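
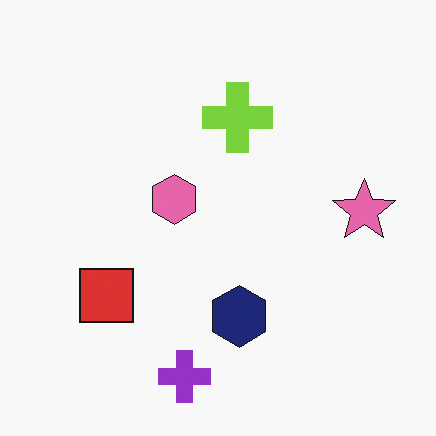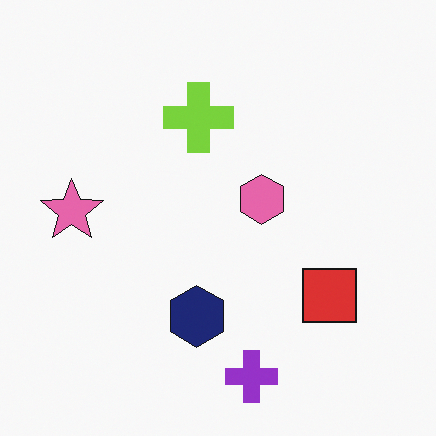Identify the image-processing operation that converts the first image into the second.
This is the original image flipped horizontally (left ↔ right).

The pink star is in the right of the first image and the left of the second — shapes on opposite sides of the vertical midline have swapped in a mirror flip.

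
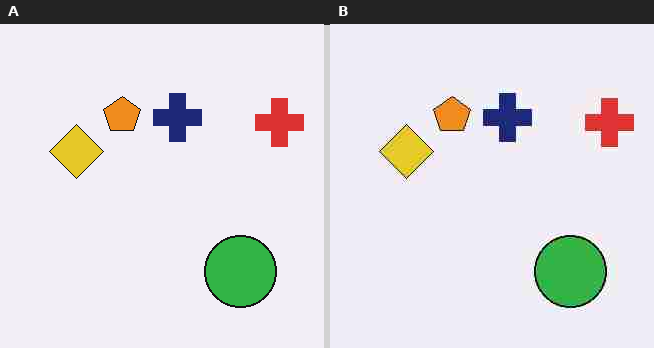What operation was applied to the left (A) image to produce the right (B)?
Degraded with heavy JPEG compression.

Blocky 8×8 compression artifacts appear around shape edges and the flat background shows ringing — characteristic JPEG degradation.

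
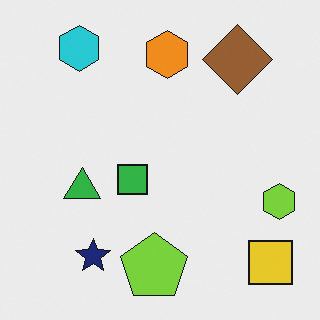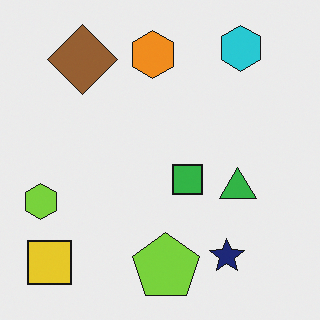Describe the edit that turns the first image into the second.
The second image is the first flipped horizontally (left ↔ right).

The lime hexagon is in the right of the first image and the left of the second — shapes on opposite sides of the vertical midline have swapped in a mirror flip.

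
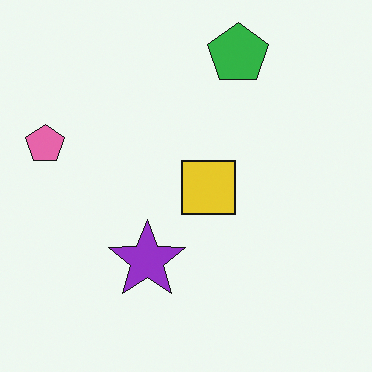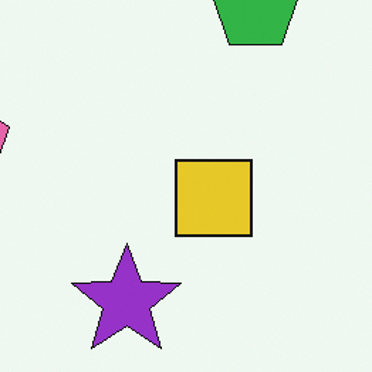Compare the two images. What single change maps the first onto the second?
The image was cropped to a modestly smaller region and rescaled.

The visible shapes are larger and the field of view is narrower; shapes near the original edges may be partly or wholly outside the frame — a crop-and-rescale.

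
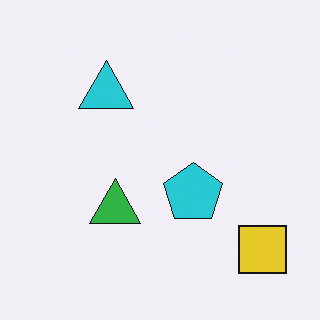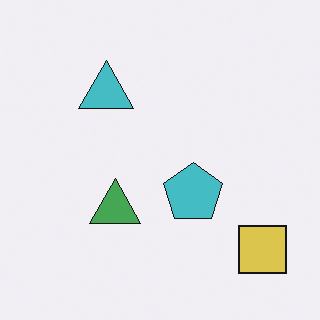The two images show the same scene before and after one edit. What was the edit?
It was slightly desaturated.

All colors are more muted and greyish — a global saturation change.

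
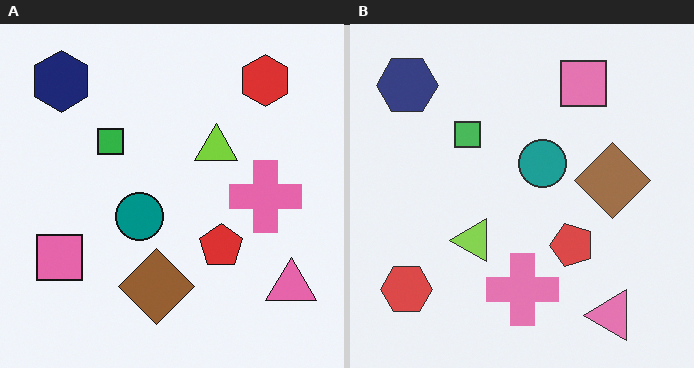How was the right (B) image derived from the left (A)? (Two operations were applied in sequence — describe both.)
Given slightly reduced contrast, then transposed (reflected across the top-left ↔ bottom-right diagonal).

Tones are pushed toward mid-grey across the whole image — a global contrast change. Shapes have swapped their row and column positions — what was in the top-right is now in the bottom-left — a diagonal reflection.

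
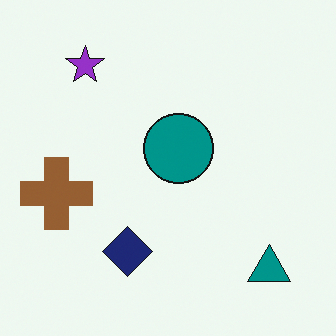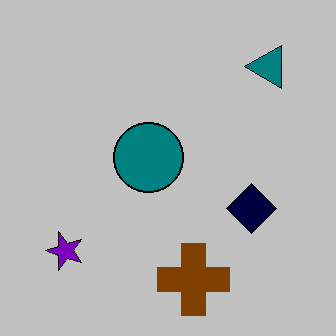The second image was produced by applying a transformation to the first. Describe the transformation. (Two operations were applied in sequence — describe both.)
The image was rotated 90° counter-clockwise, then aggressively posterized.

The teal triangle sits in the bottom-right of the first image and the top-right of the second — consistent with a whole-image 90° counter-clockwise rotation. Each flat color has snapped to a coarser quantized level — most visibly, the near-white background has dropped to a flat grey.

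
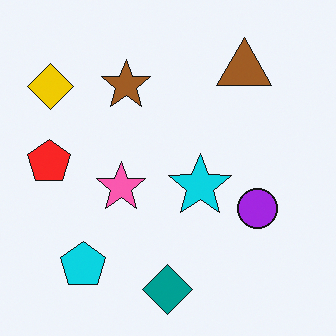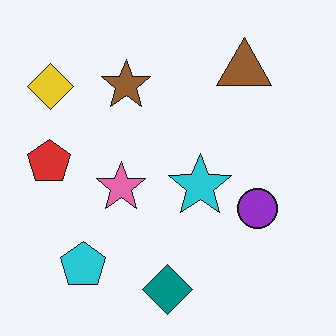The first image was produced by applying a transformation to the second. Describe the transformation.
The image was slightly oversaturated.

All colors are more vivid — a global saturation change.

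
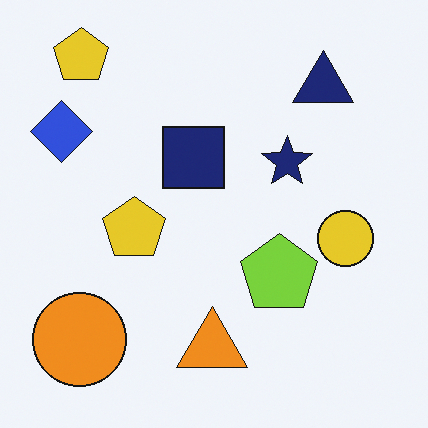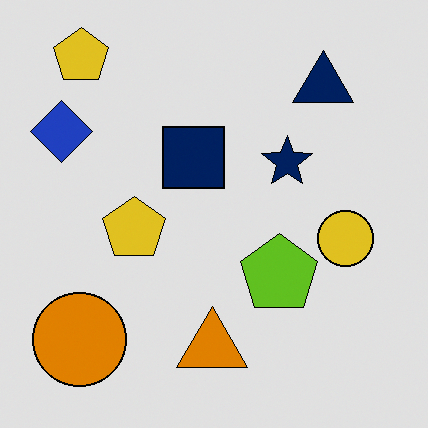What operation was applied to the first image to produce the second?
The transformation is: moderately posterized.

Each flat color has snapped to a coarser quantized level — most visibly, the near-white background has dropped to a flat grey.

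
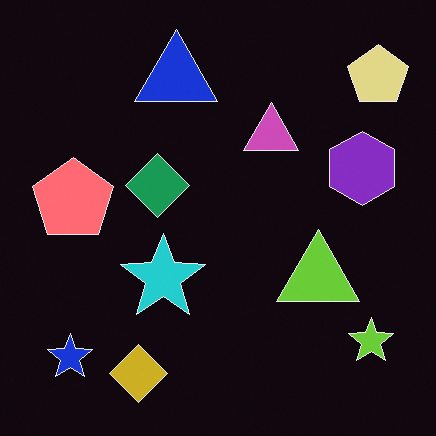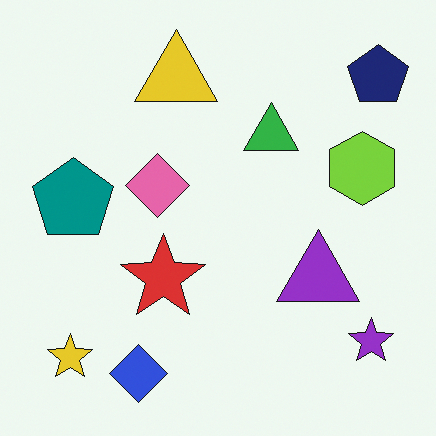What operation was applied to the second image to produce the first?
The image was color-inverted (negative).

The light background has become dark and every shape's color is its complement — a photographic negative.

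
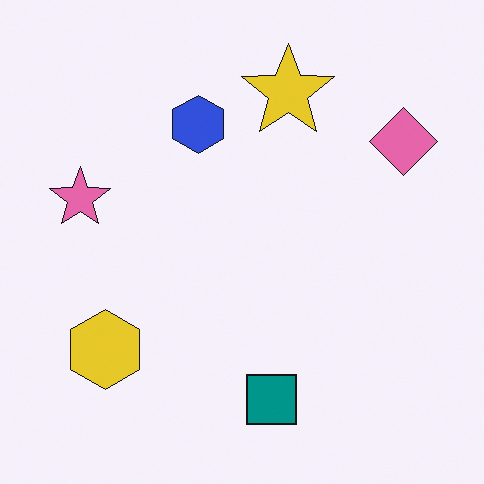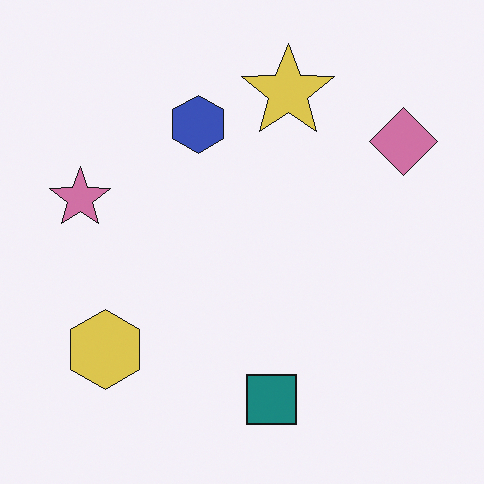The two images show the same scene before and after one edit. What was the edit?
The second image is the first slightly desaturated.

All colors are more muted and greyish — a global saturation change.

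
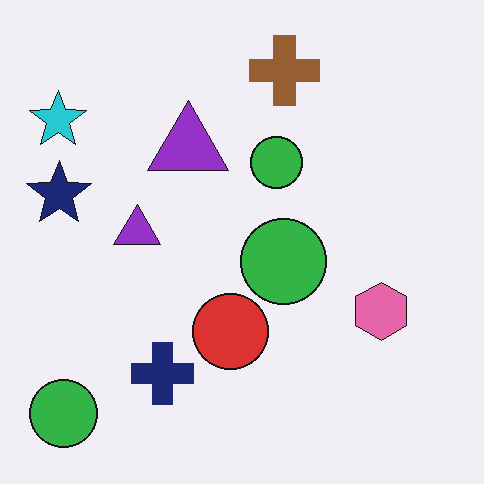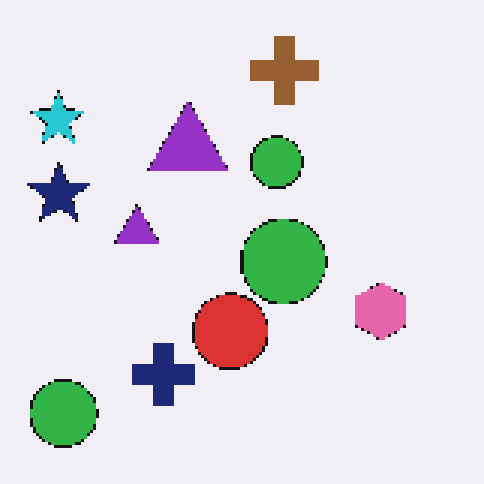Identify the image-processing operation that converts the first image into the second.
It was lightly pixelated (a mild mosaic effect).

Shapes are reduced to large square blocks; fine edges and outlines are lost — a downscale-then-upscale (mosaic) effect.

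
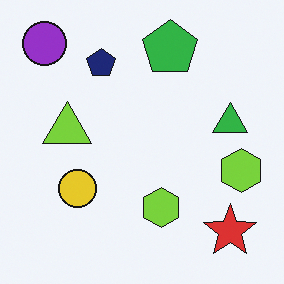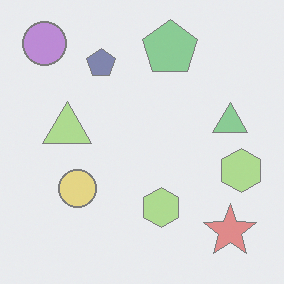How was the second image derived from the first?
The image was given much lower contrast.

Tones are pushed toward mid-grey across the whole image — a global contrast change.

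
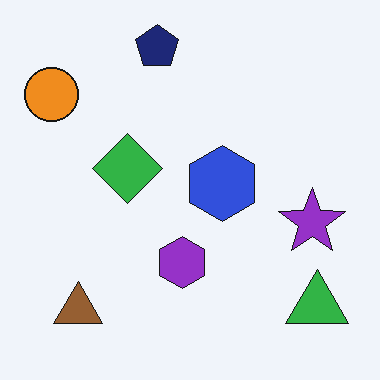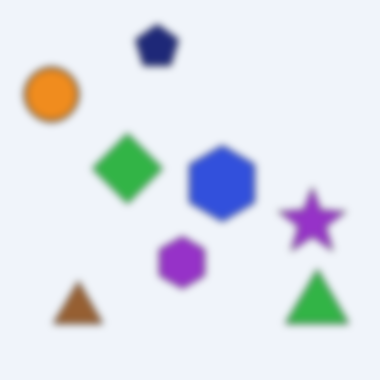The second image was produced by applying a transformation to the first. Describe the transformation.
Noticeably gaussian-blurred.

Shape edges and outlines are uniformly softened across the whole image.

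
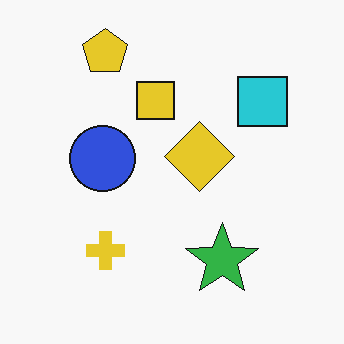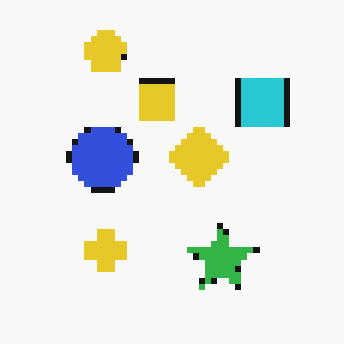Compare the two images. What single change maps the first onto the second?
The transformation is: pixelated into visible square blocks.

Shapes are reduced to large square blocks; fine edges and outlines are lost — a downscale-then-upscale (mosaic) effect.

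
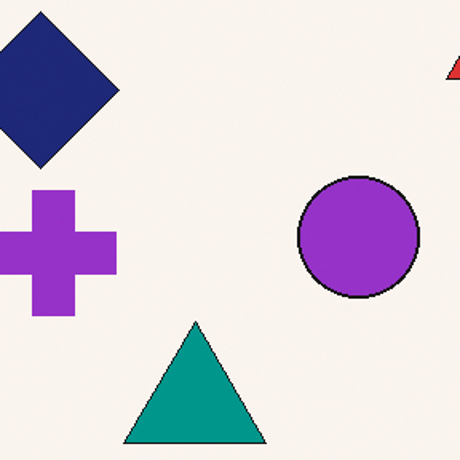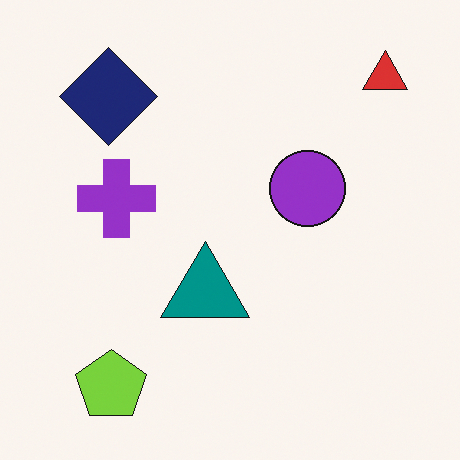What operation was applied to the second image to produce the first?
The first image is the second cropped to a modestly smaller region and rescaled.

The visible shapes are larger and the field of view is narrower; shapes near the original edges may be partly or wholly outside the frame — a crop-and-rescale.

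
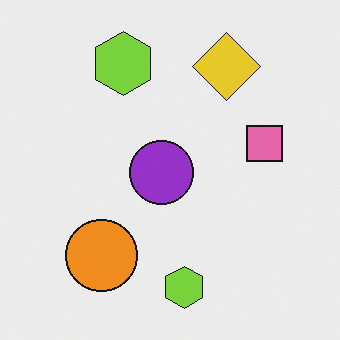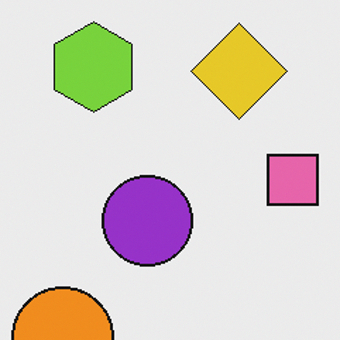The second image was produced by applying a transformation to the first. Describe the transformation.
Cropped slightly and scaled back up.

The visible shapes are larger and the field of view is narrower; shapes near the original edges may be partly or wholly outside the frame — a crop-and-rescale.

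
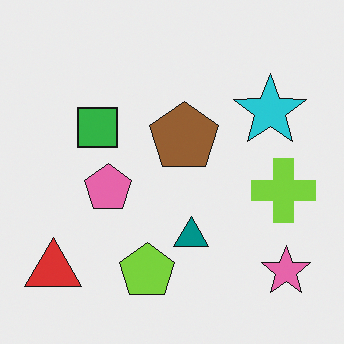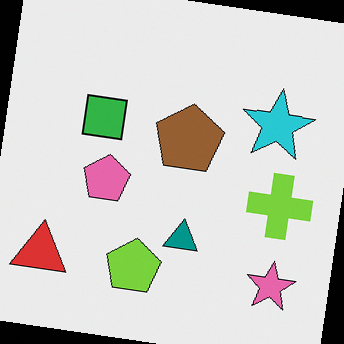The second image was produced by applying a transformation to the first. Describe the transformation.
The image was rotated clockwise by a slight angle.

Every shape is tilted by the same angle and the image corners show triangular fill wedges — a whole-image rotation by a non-right angle.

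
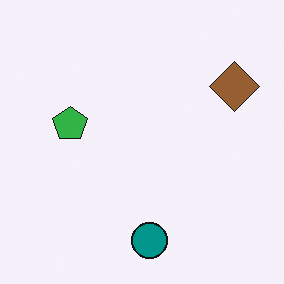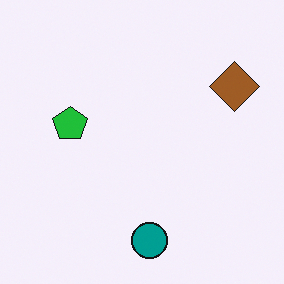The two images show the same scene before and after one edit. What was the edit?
It was slightly oversaturated.

All colors are more vivid — a global saturation change.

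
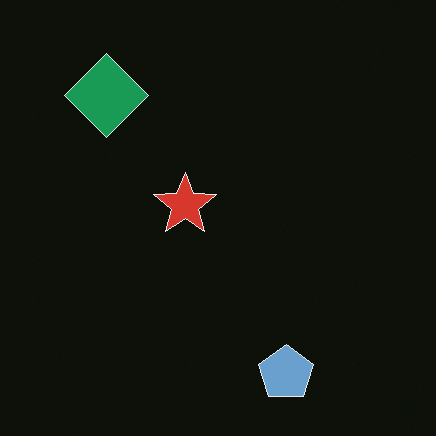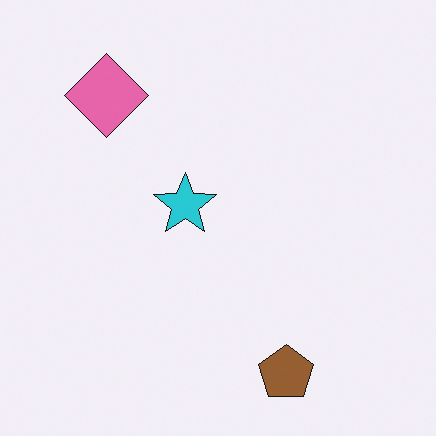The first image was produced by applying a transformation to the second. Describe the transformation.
Color-inverted (negative).

The light background has become dark and every shape's color is its complement — a photographic negative.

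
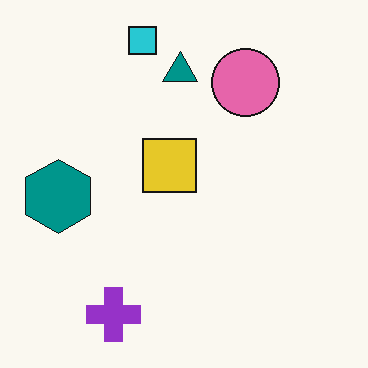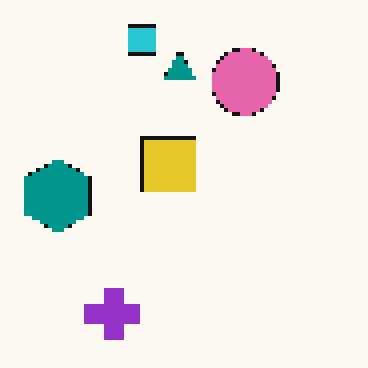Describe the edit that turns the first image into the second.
The transformation is: mildly pixelated.

Shapes are reduced to large square blocks; fine edges and outlines are lost — a downscale-then-upscale (mosaic) effect.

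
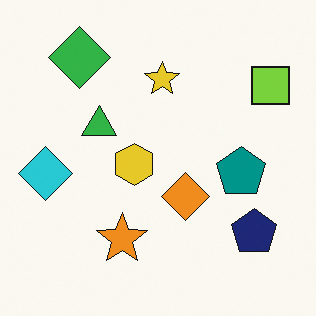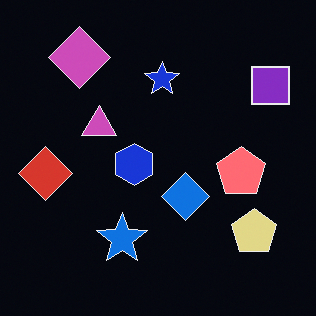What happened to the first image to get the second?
Color-inverted (negative).

The light background has become dark and every shape's color is its complement — a photographic negative.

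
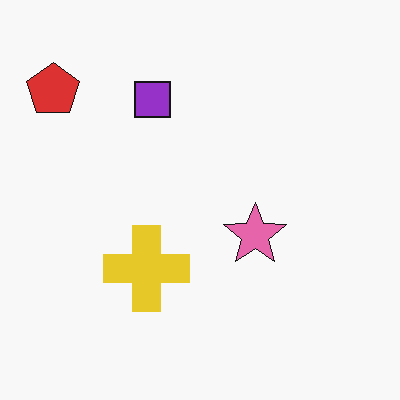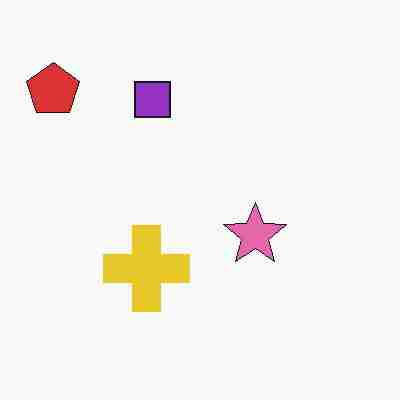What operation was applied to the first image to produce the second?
The image was degraded with heavy JPEG compression.

Blocky 8×8 compression artifacts appear around shape edges and the flat background shows ringing — characteristic JPEG degradation.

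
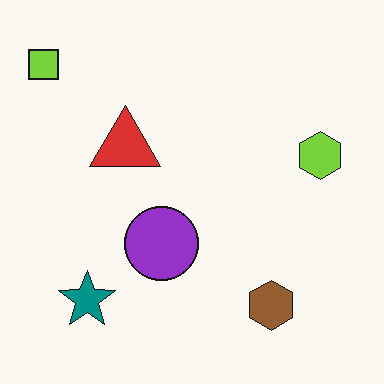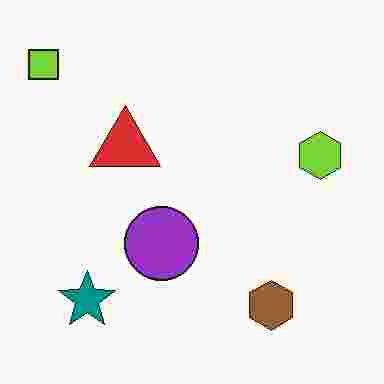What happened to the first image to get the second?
The transformation is: heavily JPEG-compressed with obvious blocking artifacts.

Blocky 8×8 compression artifacts appear around shape edges and the flat background shows ringing — characteristic JPEG degradation.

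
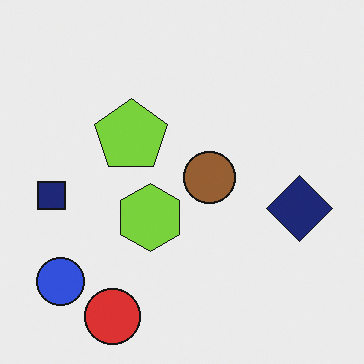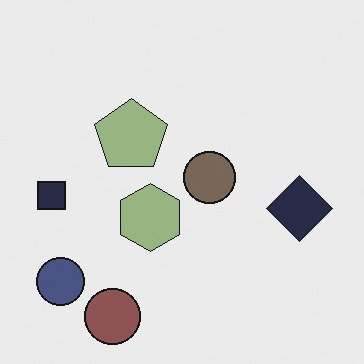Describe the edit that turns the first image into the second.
Heavily desaturated.

All colors are more muted and greyish — a global saturation change.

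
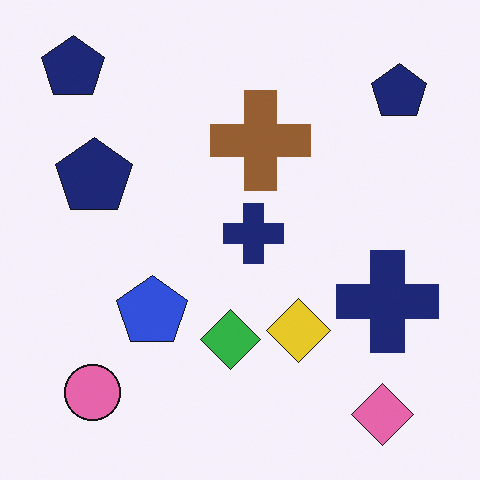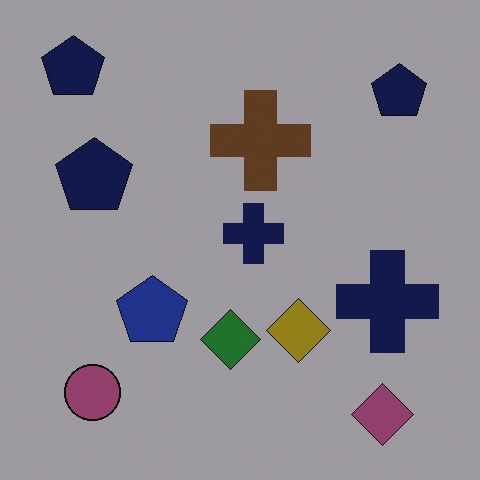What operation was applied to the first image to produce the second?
Substantially darkened.

Every pixel — background and shapes alike — is uniformly darkened.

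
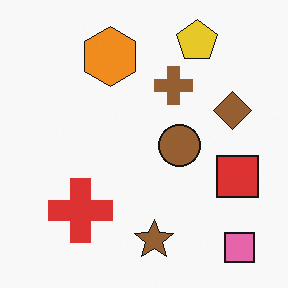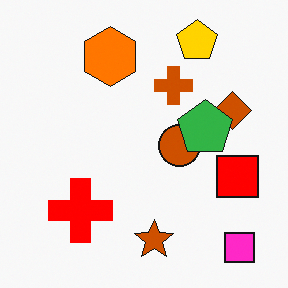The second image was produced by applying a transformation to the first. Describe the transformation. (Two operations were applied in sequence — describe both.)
It was heavily oversaturated, then overlaid with an additional green pentagon.

All colors are more vivid — a global saturation change. A green pentagon appears in the second image that is absent from the first.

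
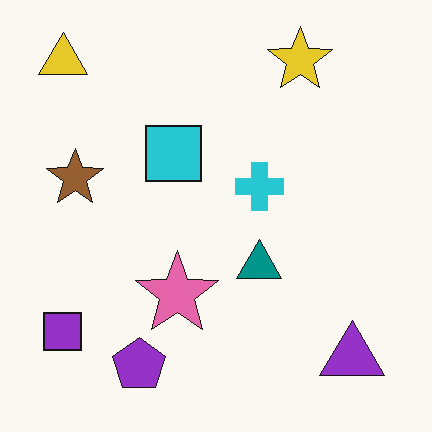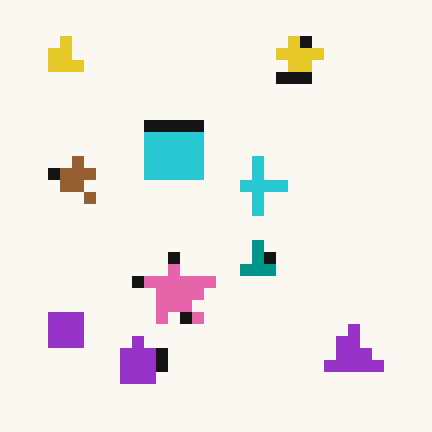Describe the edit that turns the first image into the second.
The second image is the first coarsely pixelated.

Shapes are reduced to large square blocks; fine edges and outlines are lost — a downscale-then-upscale (mosaic) effect.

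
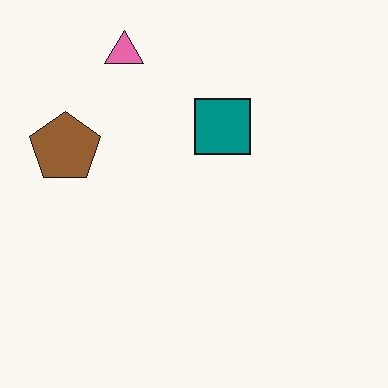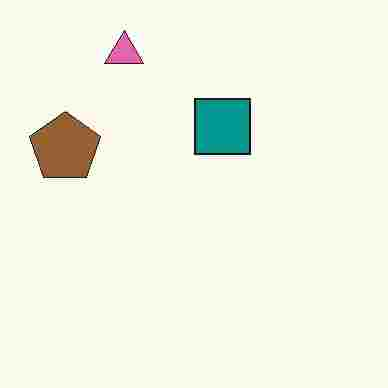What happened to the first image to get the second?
The second image is the first heavily JPEG-compressed with obvious blocking artifacts.

Blocky 8×8 compression artifacts appear around shape edges and the flat background shows ringing — characteristic JPEG degradation.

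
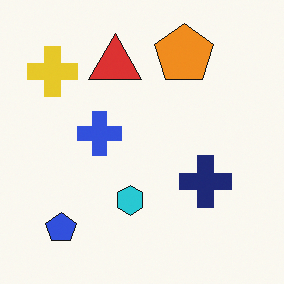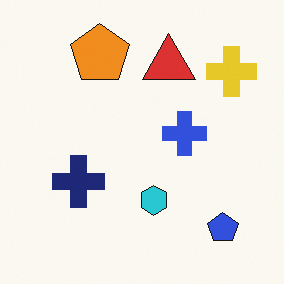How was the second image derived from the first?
This is the original image flipped horizontally (left ↔ right).

The yellow cross is in the top-left of the first image and the top-right of the second — shapes on opposite sides of the vertical midline have swapped in a mirror flip.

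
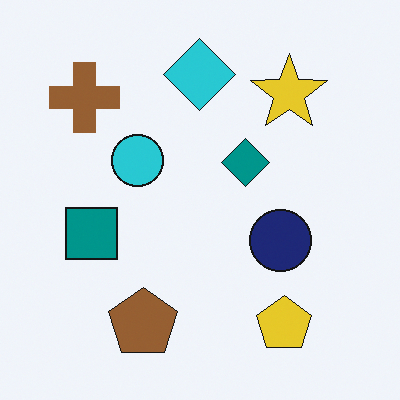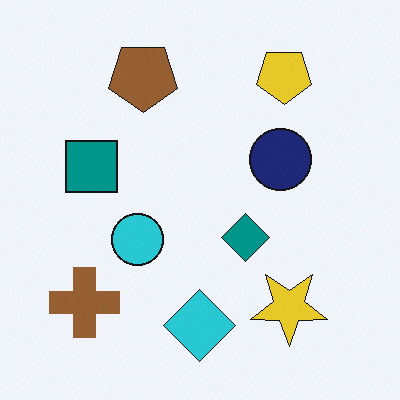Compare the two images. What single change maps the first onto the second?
This is the original image flipped vertically (top ↔ bottom).

The cyan diamond is in the top of the first image and the bottom of the second — shapes on opposite sides of the horizontal midline have swapped in a mirror flip.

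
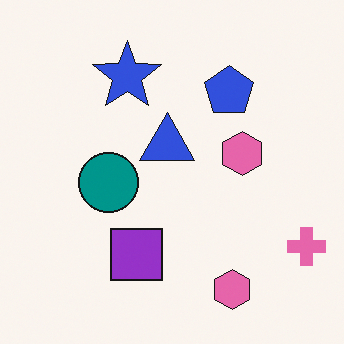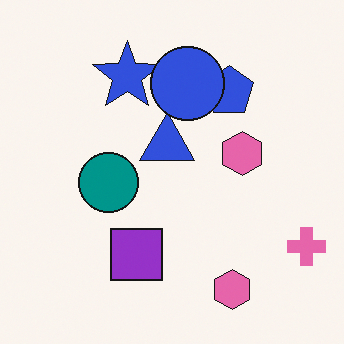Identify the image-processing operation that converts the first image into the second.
The transformation is: overlaid with an additional blue circle.

A blue circle appears in the second image that is absent from the first.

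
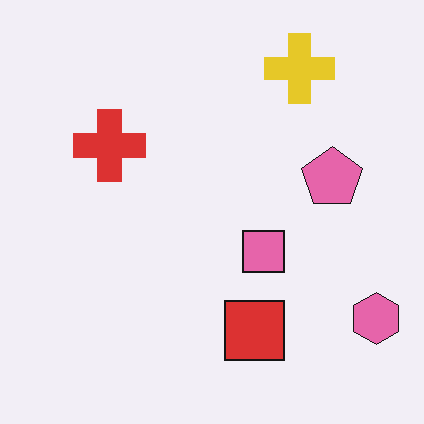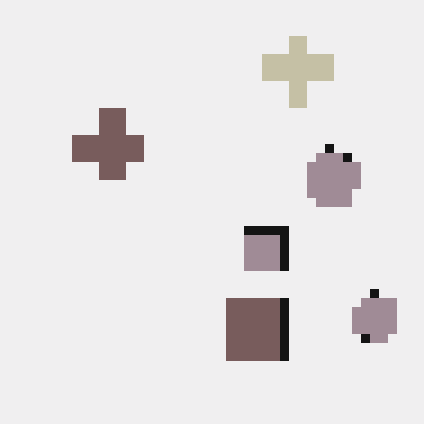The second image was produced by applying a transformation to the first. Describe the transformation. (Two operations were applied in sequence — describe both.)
The transformation is: heavily desaturated, then heavily pixelated into large blocks.

All colors are more muted and greyish — a global saturation change. Shapes are reduced to large square blocks; fine edges and outlines are lost — a downscale-then-upscale (mosaic) effect.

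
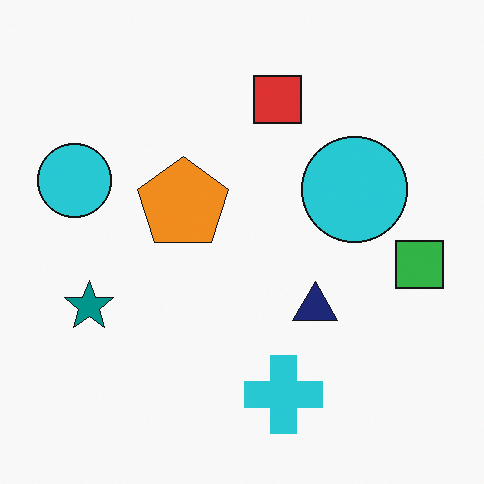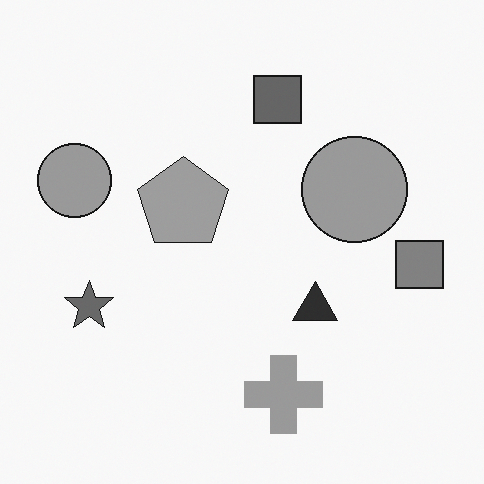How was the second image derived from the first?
It was converted to grayscale.

All color is removed — every shape is now a shade of grey.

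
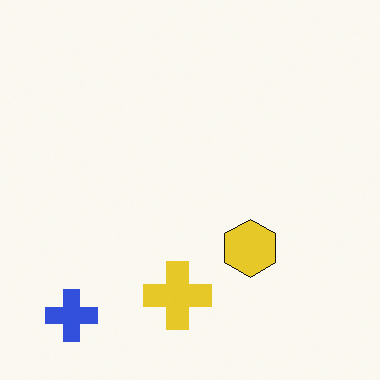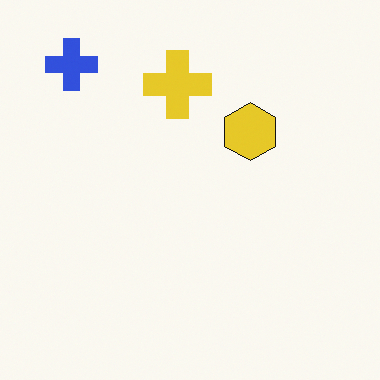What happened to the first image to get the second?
The image was flipped vertically (top ↔ bottom).

The blue cross is in the bottom-left of the first image and the top-left of the second — shapes on opposite sides of the horizontal midline have swapped in a mirror flip.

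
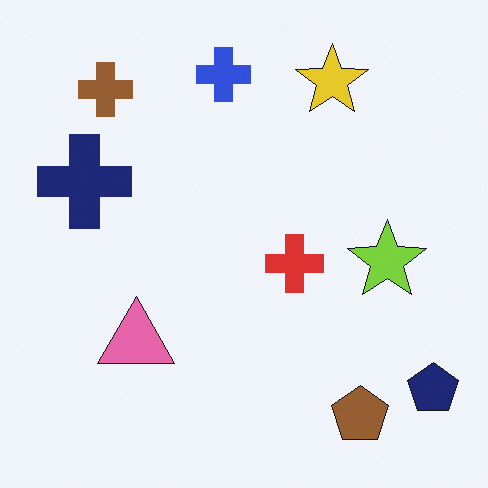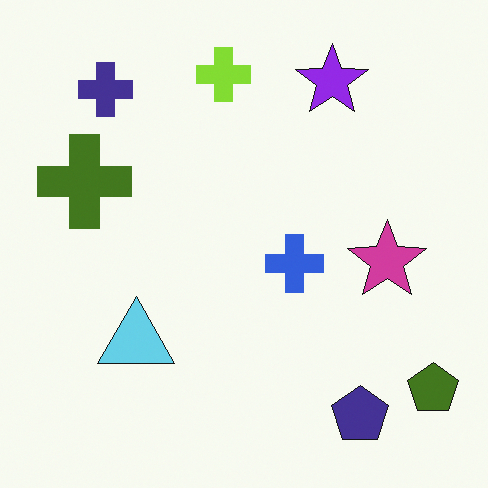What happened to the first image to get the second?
Hue-shifted through roughly half the color wheel.

Every shape's color has rotated by the same amount around the hue wheel — a uniform hue shift.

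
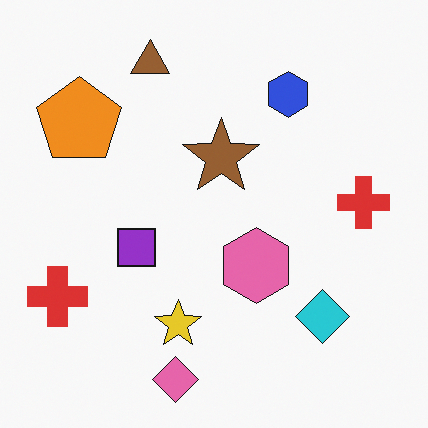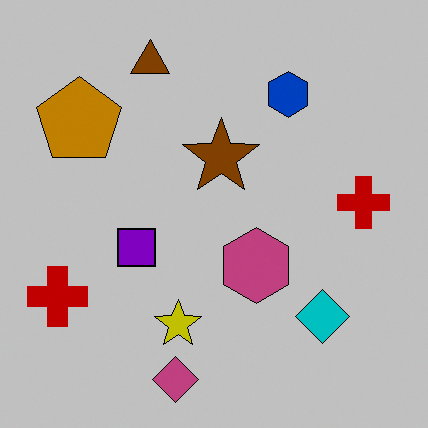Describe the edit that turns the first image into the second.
It was aggressively posterized.

Each flat color has snapped to a coarser quantized level — most visibly, the near-white background has dropped to a flat grey.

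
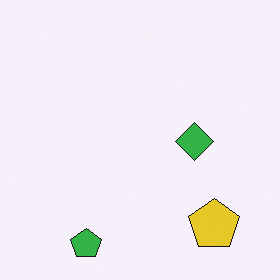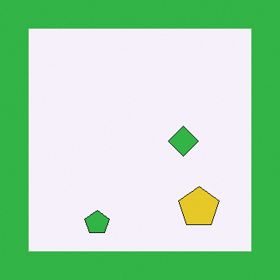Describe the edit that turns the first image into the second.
The second image is the first framed with a green border.

A solid green frame runs around the edge of the second image, with the content slightly shrunk inside it.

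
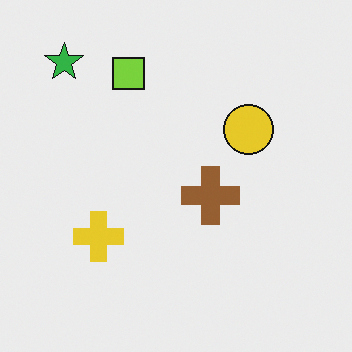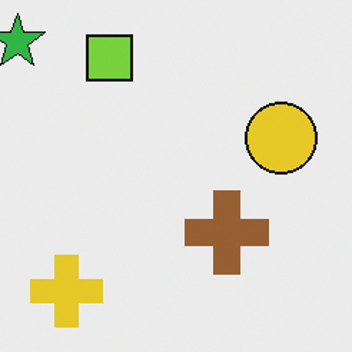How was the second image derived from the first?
This is the original image cropped slightly and scaled back up.

The visible shapes are larger and the field of view is narrower; shapes near the original edges may be partly or wholly outside the frame — a crop-and-rescale.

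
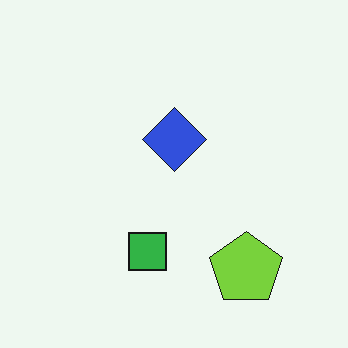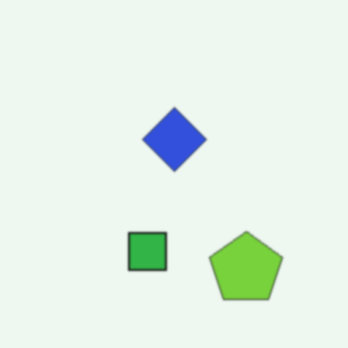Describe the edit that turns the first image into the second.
The transformation is: lightly blurred.

Shape edges and outlines are uniformly softened across the whole image.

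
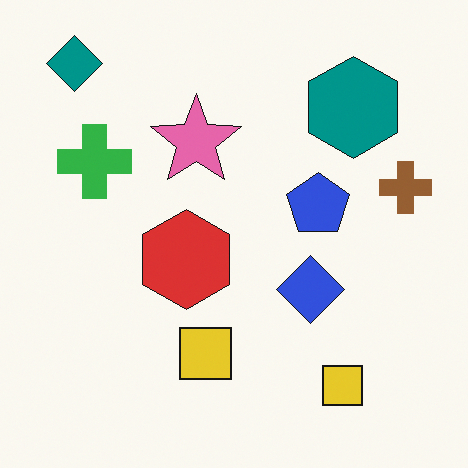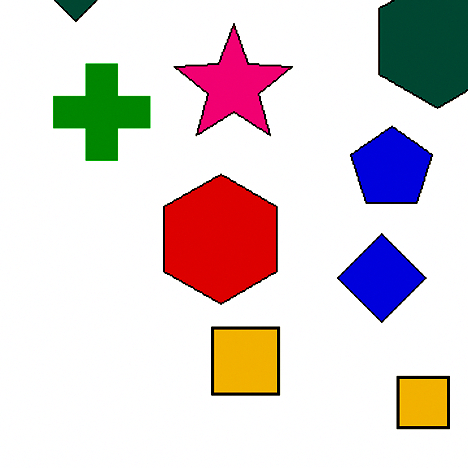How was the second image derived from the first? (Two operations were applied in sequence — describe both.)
This is the original image cropped to a modestly smaller region and rescaled, then boosted in contrast.

The visible shapes are larger and the field of view is narrower; shapes near the original edges may be partly or wholly outside the frame — a crop-and-rescale. Tones are pushed away from mid-grey across the whole image — a global contrast change.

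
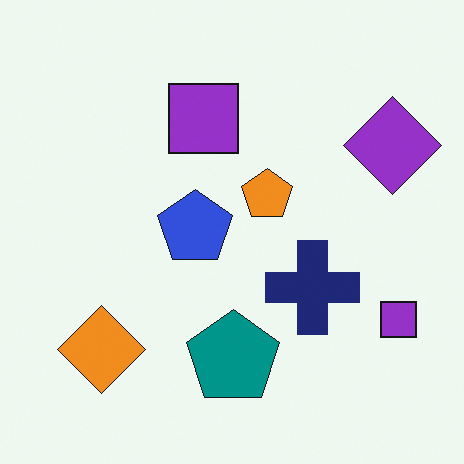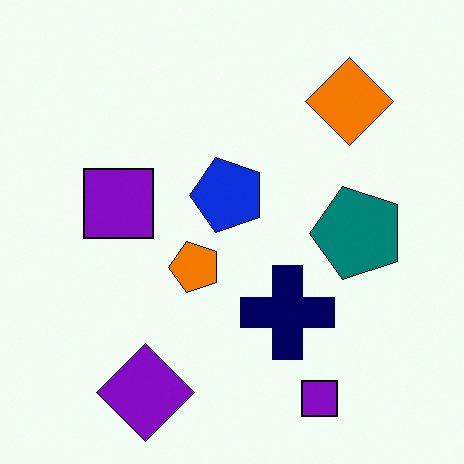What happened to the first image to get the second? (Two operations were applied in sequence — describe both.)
The second image is the first given slightly increased contrast, then transposed (reflected across the top-left ↔ bottom-right diagonal).

Tones are pushed away from mid-grey across the whole image — a global contrast change. Shapes have swapped their row and column positions — what was in the top-right is now in the bottom-left — a diagonal reflection.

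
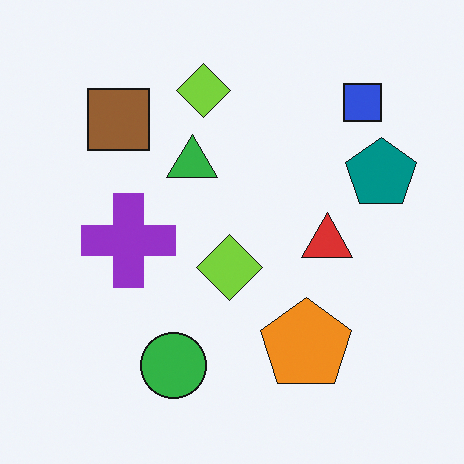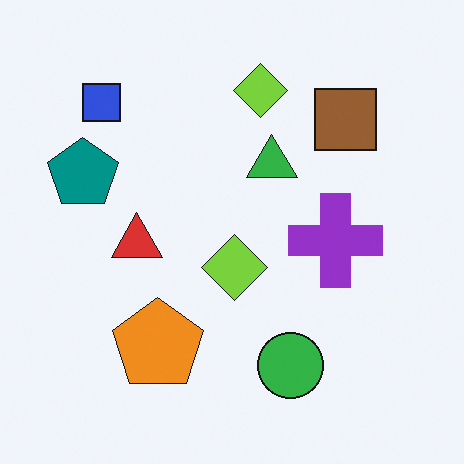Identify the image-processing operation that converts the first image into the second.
It was flipped horizontally (left ↔ right).

The teal pentagon is in the right of the first image and the left of the second — shapes on opposite sides of the vertical midline have swapped in a mirror flip.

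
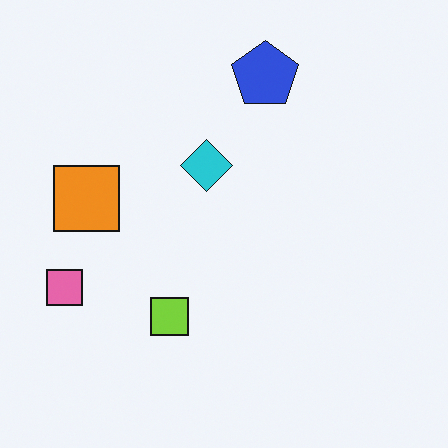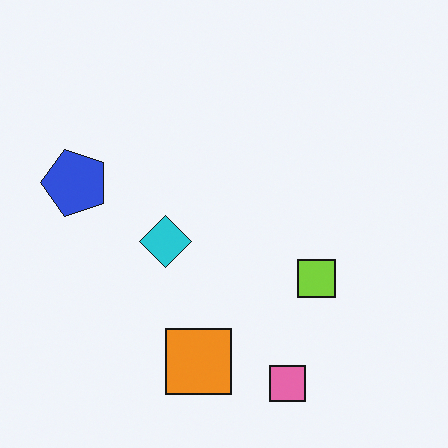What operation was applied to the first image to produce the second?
The image was rotated 90° counter-clockwise.

The pink square sits in the left of the first image and the bottom of the second — consistent with a whole-image 90° counter-clockwise rotation.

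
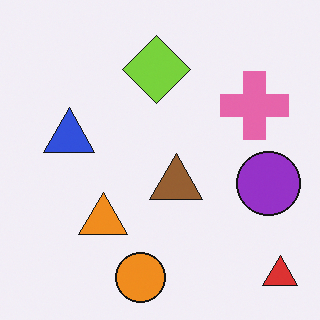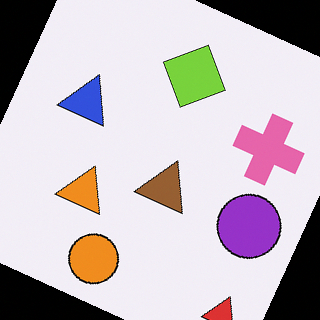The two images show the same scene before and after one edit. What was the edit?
The transformation is: rotated clockwise by a moderate amount.

Every shape is tilted by the same angle and the image corners show triangular fill wedges — a whole-image rotation by a non-right angle.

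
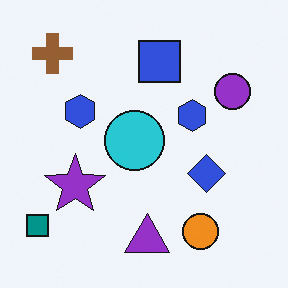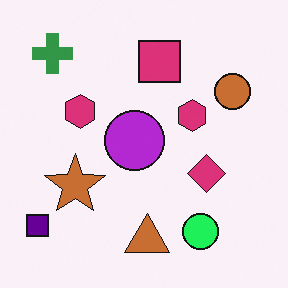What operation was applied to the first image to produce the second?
It was hue-shifted through roughly a third of the color wheel.

Every shape's color has rotated by the same amount around the hue wheel — a uniform hue shift.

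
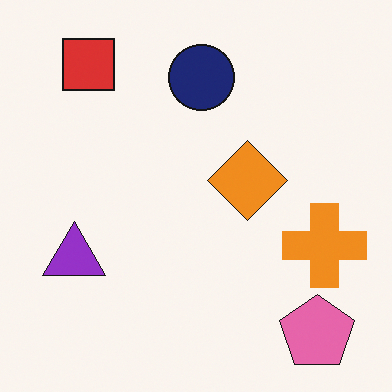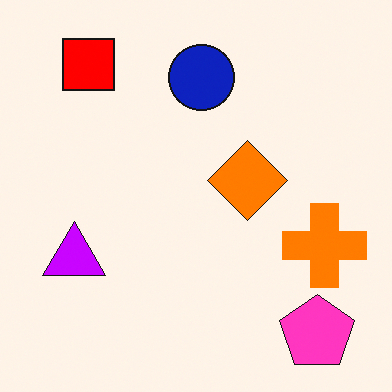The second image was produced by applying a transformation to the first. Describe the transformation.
Made much more vivid (saturation change).

All colors are more vivid — a global saturation change.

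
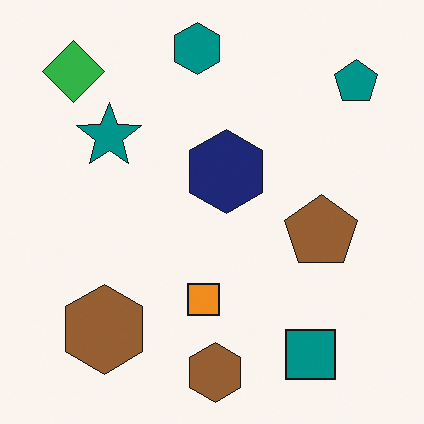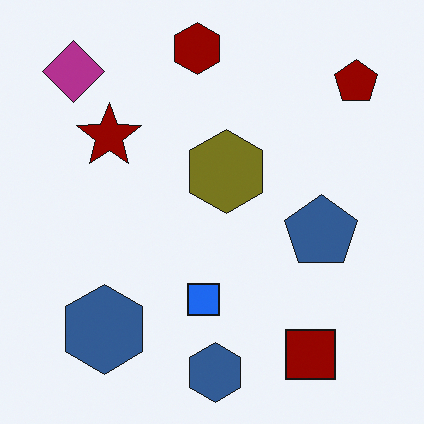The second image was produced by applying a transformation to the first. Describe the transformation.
This is the original image hue-shifted through roughly half the color wheel.

Every shape's color has rotated by the same amount around the hue wheel — a uniform hue shift.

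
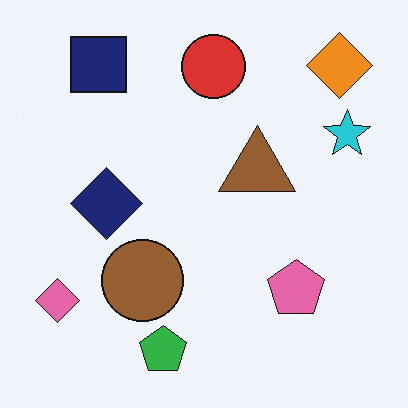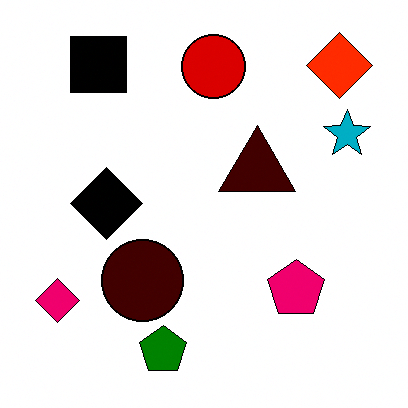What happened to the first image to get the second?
Boosted in contrast.

Tones are pushed away from mid-grey across the whole image — a global contrast change.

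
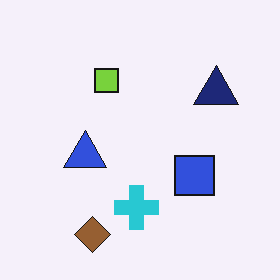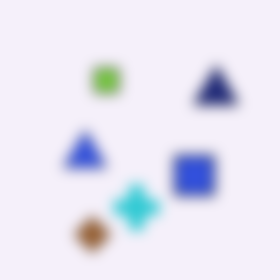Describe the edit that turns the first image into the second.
The transformation is: heavily blurred.

Shape edges and outlines are uniformly softened across the whole image.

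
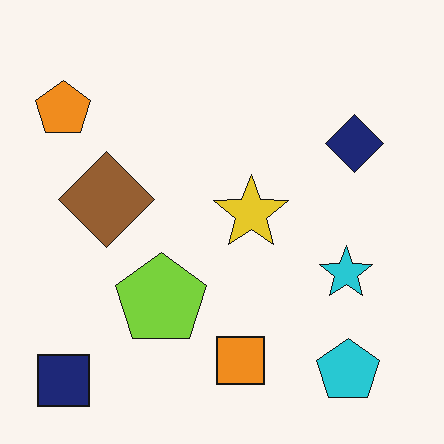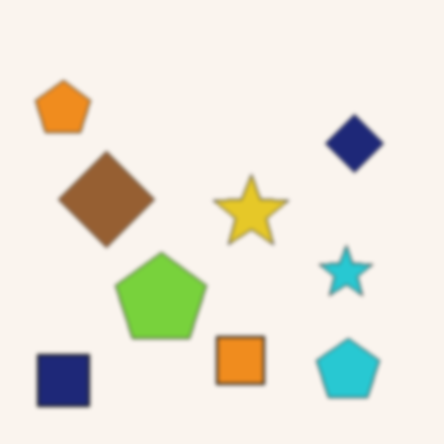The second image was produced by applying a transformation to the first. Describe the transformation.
The second image is the first slightly softened.

Shape edges and outlines are uniformly softened across the whole image.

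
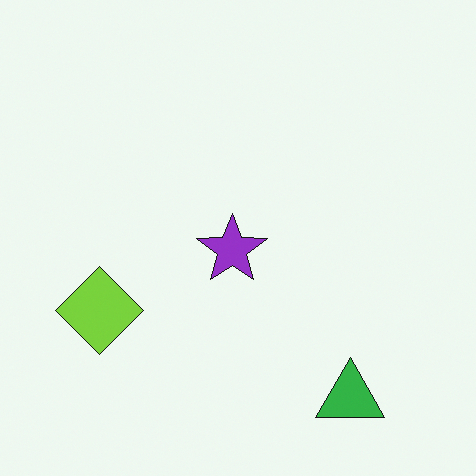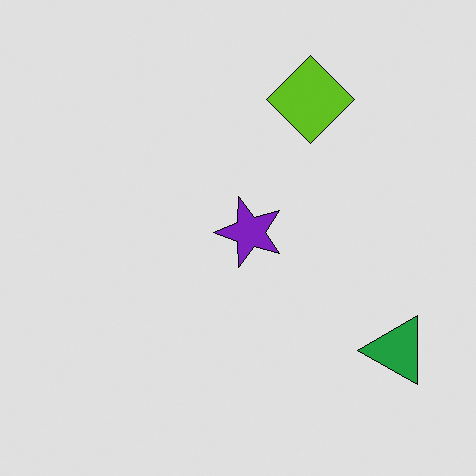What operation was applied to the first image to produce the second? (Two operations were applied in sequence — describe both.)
It was posterized to a reduced palette, then transposed (reflected across the top-left ↔ bottom-right diagonal).

Each flat color has snapped to a coarser quantized level — most visibly, the near-white background has dropped to a flat grey. Shapes have swapped their row and column positions — what was in the top-right is now in the bottom-left — a diagonal reflection.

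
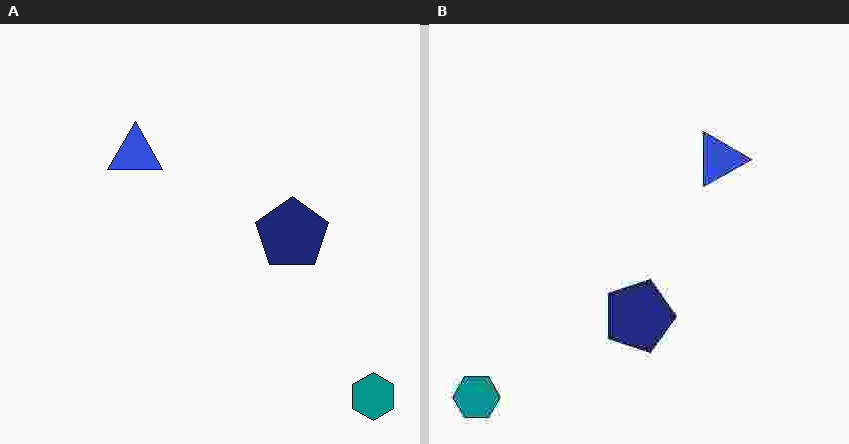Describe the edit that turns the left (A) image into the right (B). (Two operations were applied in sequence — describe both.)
Rotated 90° clockwise, then degraded with heavy JPEG compression.

The teal hexagon sits in the bottom-right of the left (A) image and the bottom-left of the right (B) — consistent with a whole-image 90° clockwise rotation. Blocky 8×8 compression artifacts appear around shape edges and the flat background shows ringing — characteristic JPEG degradation.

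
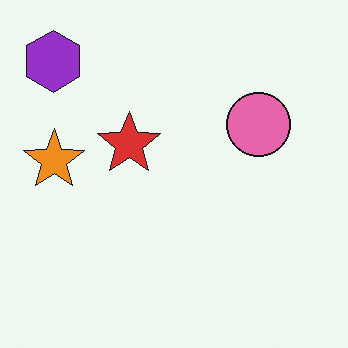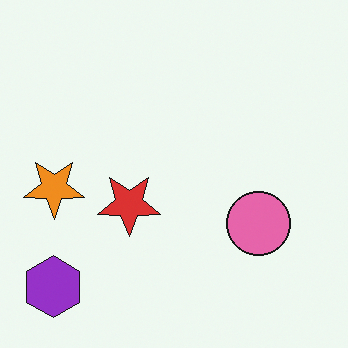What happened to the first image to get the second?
This is the original image flipped vertically (top ↔ bottom).

The purple hexagon is in the top-left of the first image and the bottom-left of the second — shapes on opposite sides of the horizontal midline have swapped in a mirror flip.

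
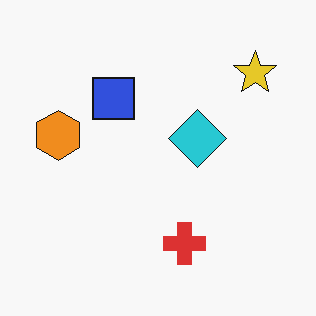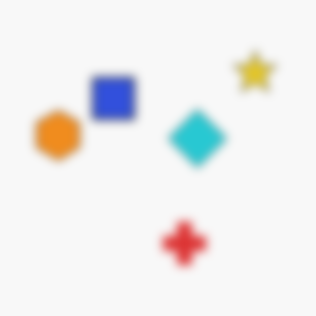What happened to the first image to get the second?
The image was strongly gaussian-blurred.

Shape edges and outlines are uniformly softened across the whole image.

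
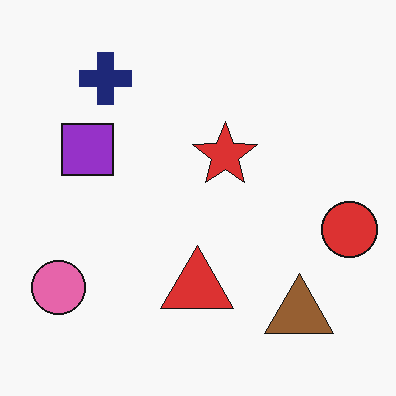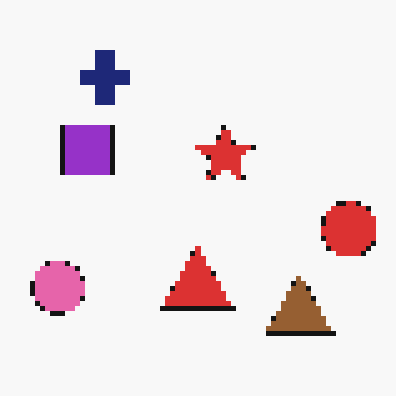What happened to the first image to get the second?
The second image is the first mildly pixelated.

Shapes are reduced to large square blocks; fine edges and outlines are lost — a downscale-then-upscale (mosaic) effect.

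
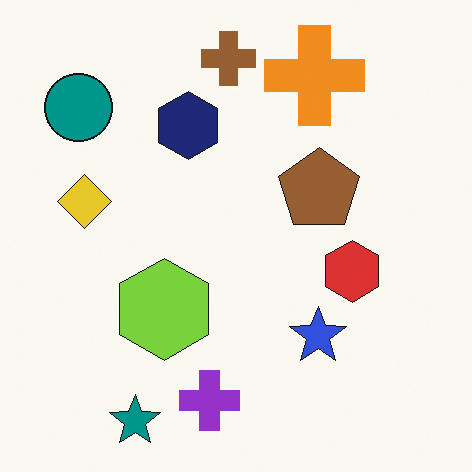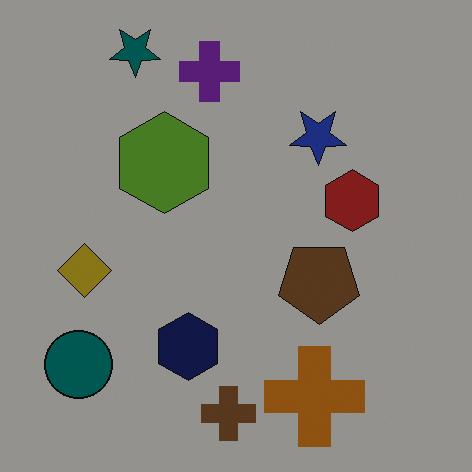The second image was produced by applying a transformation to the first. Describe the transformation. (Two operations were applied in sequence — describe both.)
The second image is the first flipped vertically (top ↔ bottom), then darkened a lot.

The teal star is in the bottom-left of the first image and the top-left of the second — shapes on opposite sides of the horizontal midline have swapped in a mirror flip. Every pixel — background and shapes alike — is uniformly darkened.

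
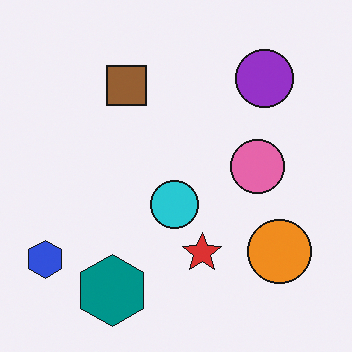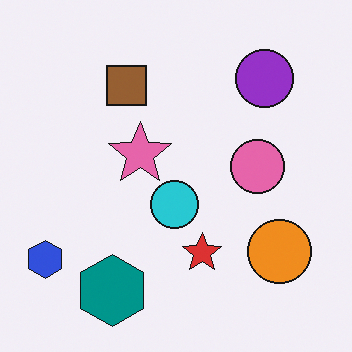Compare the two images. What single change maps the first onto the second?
Overlaid with an additional pink star.

A pink star appears in the second image that is absent from the first.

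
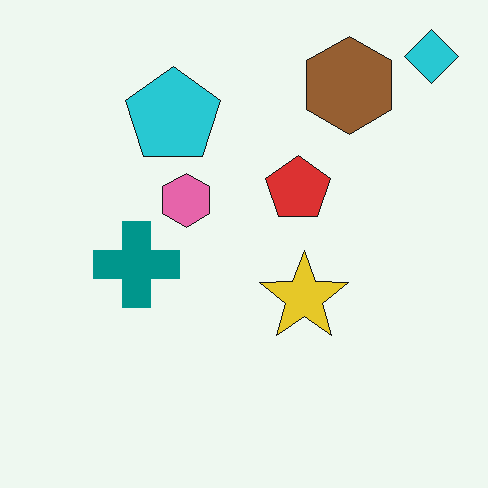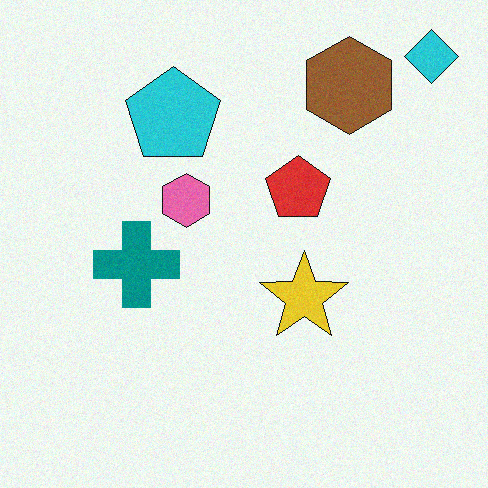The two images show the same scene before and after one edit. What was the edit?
The second image is the first degraded with a light layer of grain.

Random speckle covers the whole image, including the flat background.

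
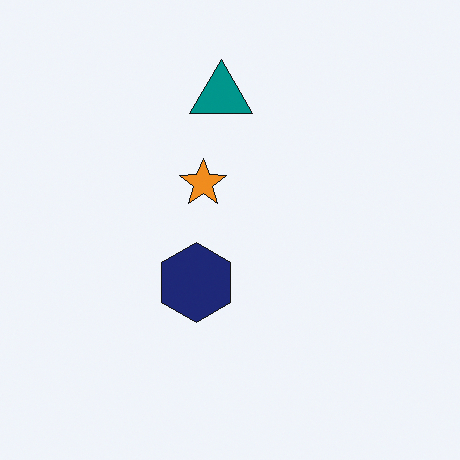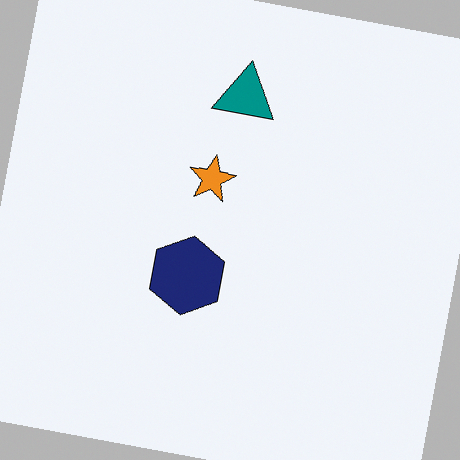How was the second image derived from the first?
Rotated clockwise by a few degrees.

Every shape is tilted by the same angle and the image corners show triangular fill wedges — a whole-image rotation by a non-right angle.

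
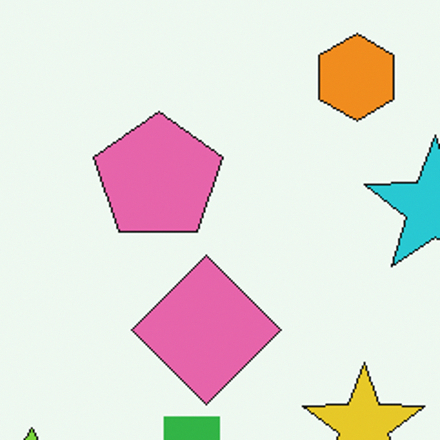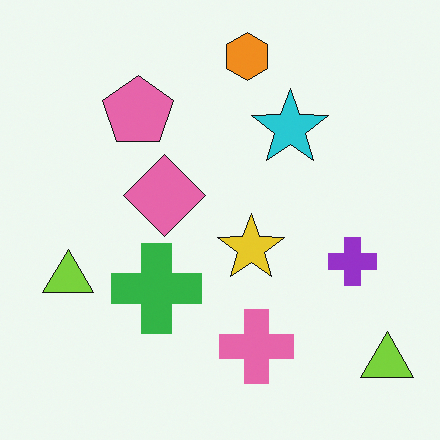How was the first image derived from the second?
The image was cropped tightly and scaled back up.

The visible shapes are larger and the field of view is narrower; shapes near the original edges may be partly or wholly outside the frame — a crop-and-rescale.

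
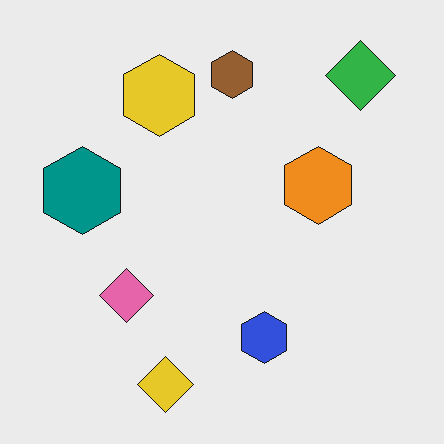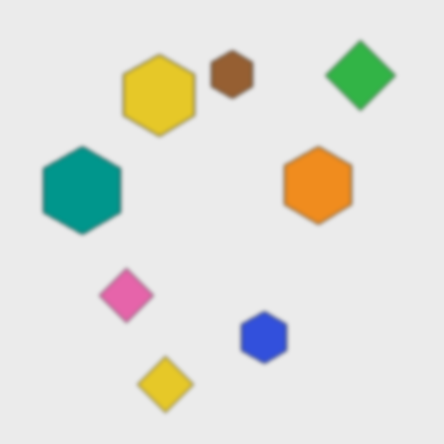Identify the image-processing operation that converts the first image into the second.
This is the original image slightly softened.

Shape edges and outlines are uniformly softened across the whole image.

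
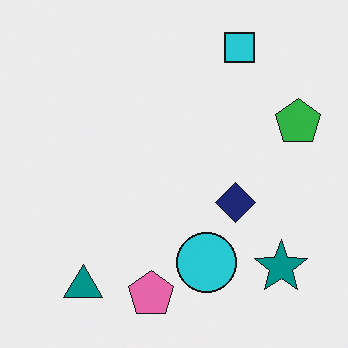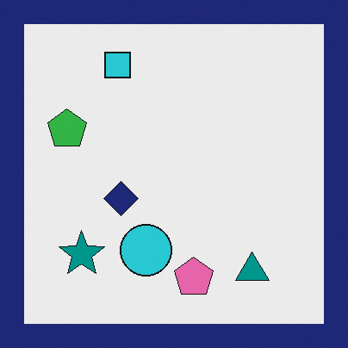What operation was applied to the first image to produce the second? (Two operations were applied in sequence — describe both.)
The image was flipped horizontally (left ↔ right), then framed with a navy border.

The green pentagon is in the right of the first image and the left of the second — shapes on opposite sides of the vertical midline have swapped in a mirror flip. A solid navy frame runs around the edge of the second image, with the content slightly shrunk inside it.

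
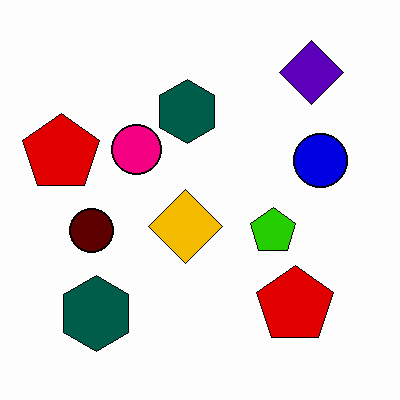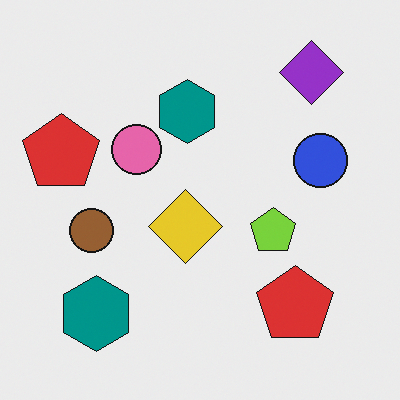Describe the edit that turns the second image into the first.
The transformation is: given much higher contrast.

Tones are pushed away from mid-grey across the whole image — a global contrast change.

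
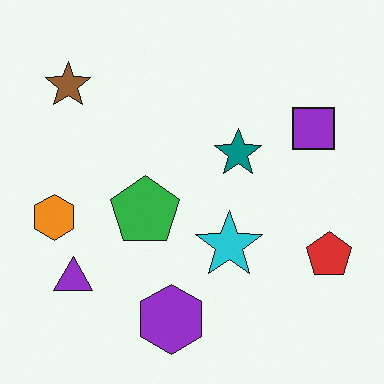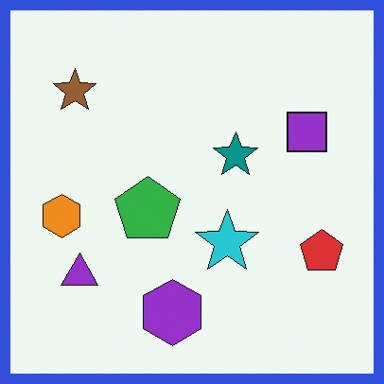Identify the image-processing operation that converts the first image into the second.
This is the original image framed with a blue border.

A solid blue frame runs around the edge of the second image, with the content slightly shrunk inside it.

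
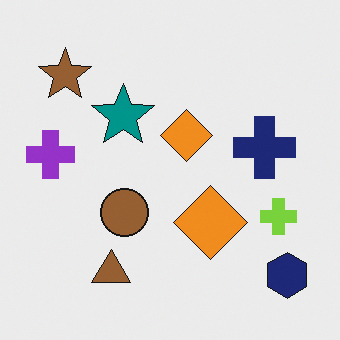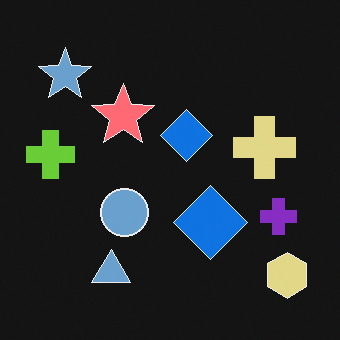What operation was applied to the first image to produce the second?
The image was color-inverted (negative).

The light background has become dark and every shape's color is its complement — a photographic negative.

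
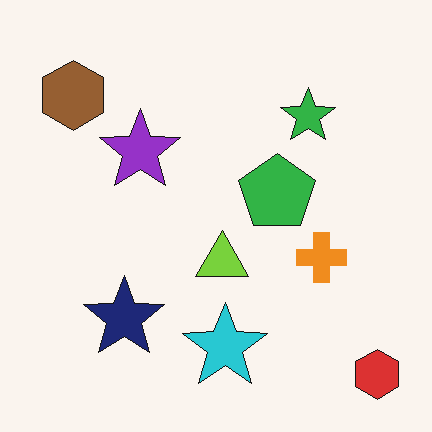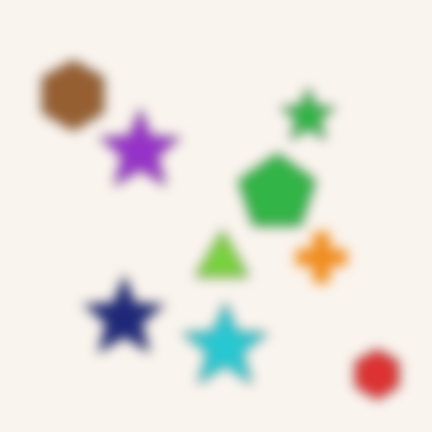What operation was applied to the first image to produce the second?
The second image is the first strongly gaussian-blurred.

Shape edges and outlines are uniformly softened across the whole image.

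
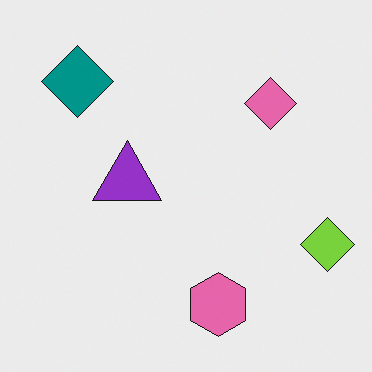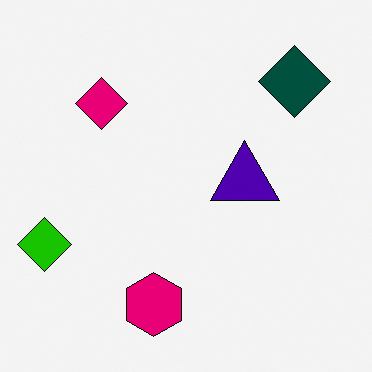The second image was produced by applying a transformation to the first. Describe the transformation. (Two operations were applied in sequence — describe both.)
The image was given much higher contrast, then flipped horizontally (left ↔ right).

Tones are pushed away from mid-grey across the whole image — a global contrast change. The lime diamond is in the right of the first image and the left of the second — shapes on opposite sides of the vertical midline have swapped in a mirror flip.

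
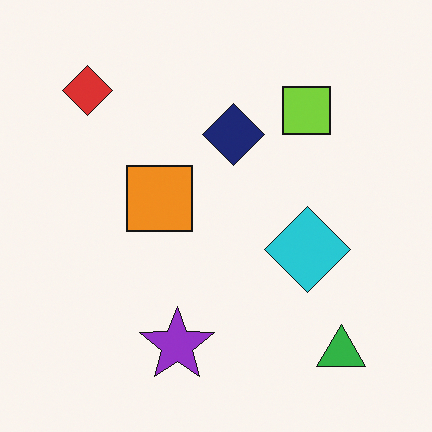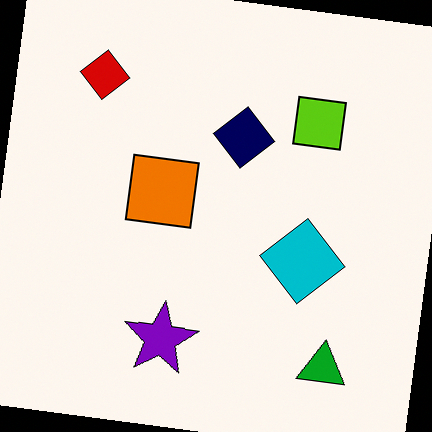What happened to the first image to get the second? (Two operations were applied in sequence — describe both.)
The image was given slightly increased contrast, then rotated clockwise by a small amount.

Tones are pushed away from mid-grey across the whole image — a global contrast change. Every shape is tilted by the same angle and the image corners show triangular fill wedges — a whole-image rotation by a non-right angle.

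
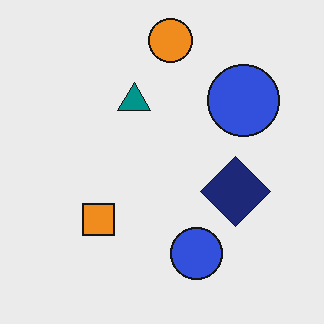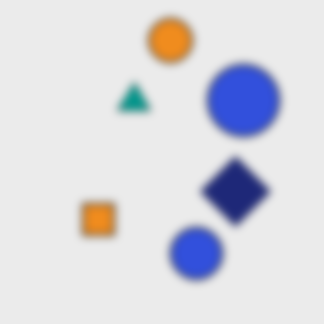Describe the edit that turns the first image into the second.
The transformation is: noticeably gaussian-blurred.

Shape edges and outlines are uniformly softened across the whole image.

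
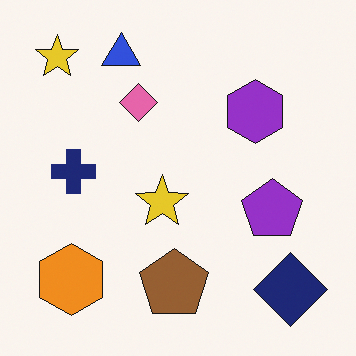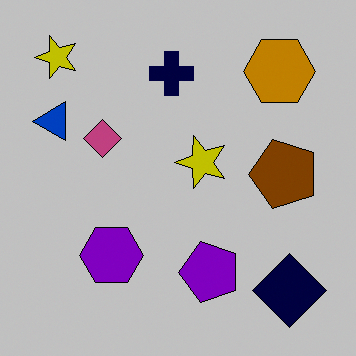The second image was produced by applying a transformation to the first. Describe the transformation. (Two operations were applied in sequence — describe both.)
The second image is the first heavily posterized to just a handful of flat colors, then transposed (reflected across the top-left ↔ bottom-right diagonal).

Each flat color has snapped to a coarser quantized level — most visibly, the near-white background has dropped to a flat grey. Shapes have swapped their row and column positions — what was in the top-right is now in the bottom-left — a diagonal reflection.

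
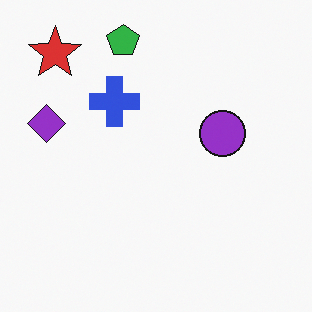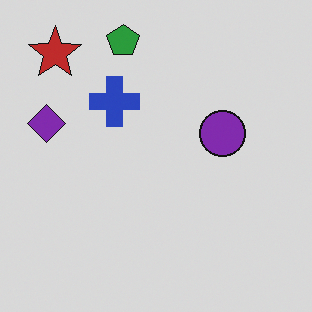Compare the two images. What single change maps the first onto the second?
This is the original image slightly darkened.

Every pixel — background and shapes alike — is uniformly darkened.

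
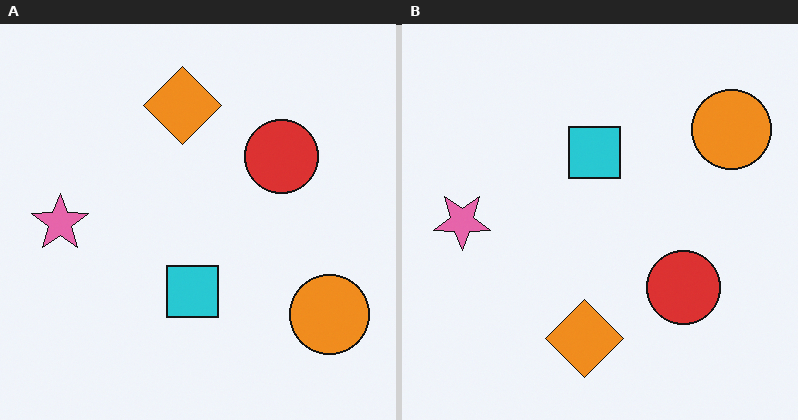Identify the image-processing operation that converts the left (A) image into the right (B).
It was flipped vertically (top ↔ bottom).

The orange diamond is in the top of the left (A) image and the bottom of the right (B) — shapes on opposite sides of the horizontal midline have swapped in a mirror flip.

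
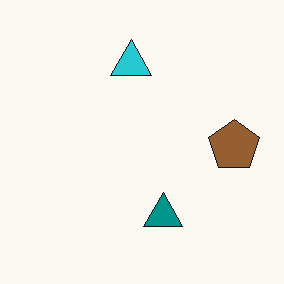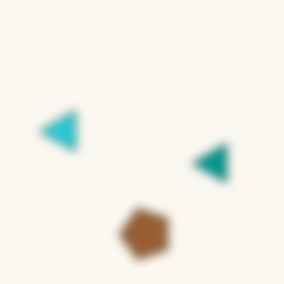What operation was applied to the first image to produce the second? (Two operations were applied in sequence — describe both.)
The image was strongly gaussian-blurred, then transposed (reflected across the top-left ↔ bottom-right diagonal).

Shape edges and outlines are uniformly softened across the whole image. Shapes have swapped their row and column positions — what was in the top-right is now in the bottom-left — a diagonal reflection.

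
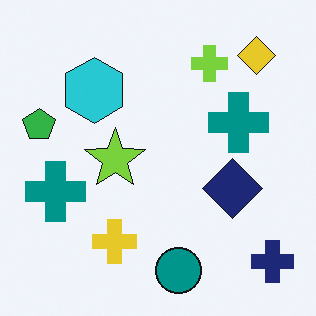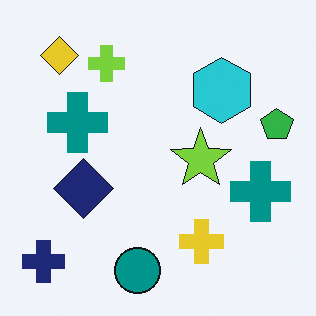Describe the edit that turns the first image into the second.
Flipped horizontally (left ↔ right).

The green pentagon is in the left of the first image and the right of the second — shapes on opposite sides of the vertical midline have swapped in a mirror flip.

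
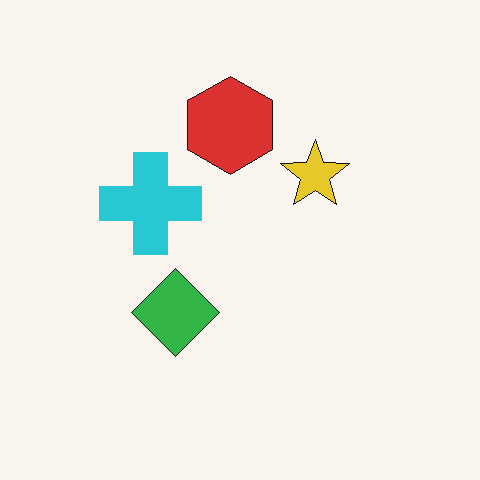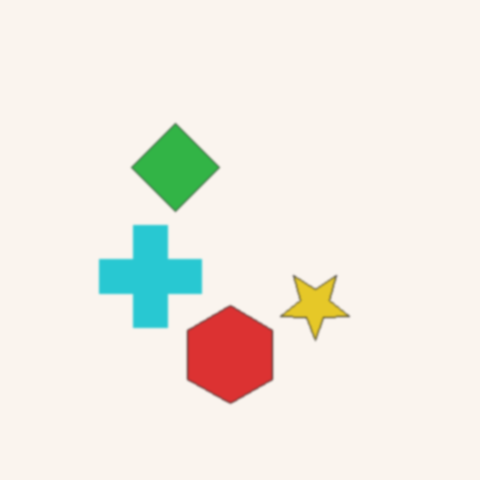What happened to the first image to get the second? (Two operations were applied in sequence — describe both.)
Flipped vertically (top ↔ bottom), then given a subtle gaussian blur.

The red hexagon is in the top of the first image and the bottom of the second — shapes on opposite sides of the horizontal midline have swapped in a mirror flip. Shape edges and outlines are uniformly softened across the whole image.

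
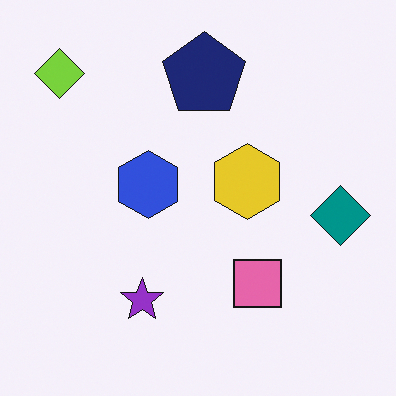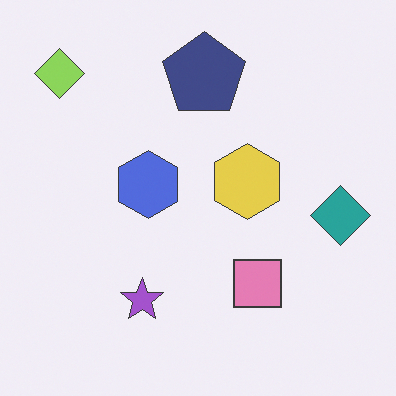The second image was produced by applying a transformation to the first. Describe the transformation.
Given slightly reduced contrast.

Tones are pushed toward mid-grey across the whole image — a global contrast change.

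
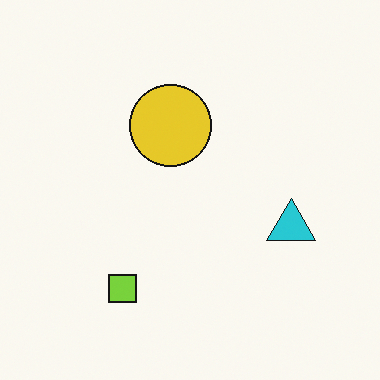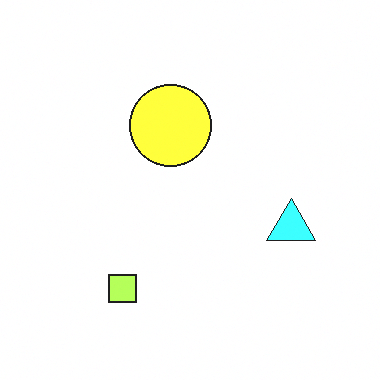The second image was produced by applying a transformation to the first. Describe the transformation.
Noticeably brightened.

Every pixel — background and shapes alike — is uniformly brightened.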